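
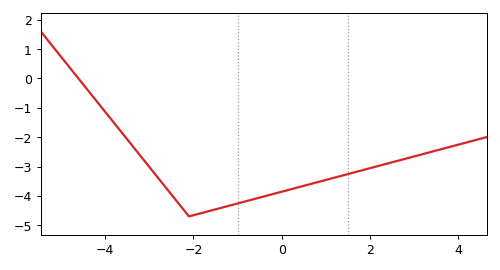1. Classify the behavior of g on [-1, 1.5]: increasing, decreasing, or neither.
increasing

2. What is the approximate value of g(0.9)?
-3.5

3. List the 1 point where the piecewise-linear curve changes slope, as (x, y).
(-2.1, -4.7)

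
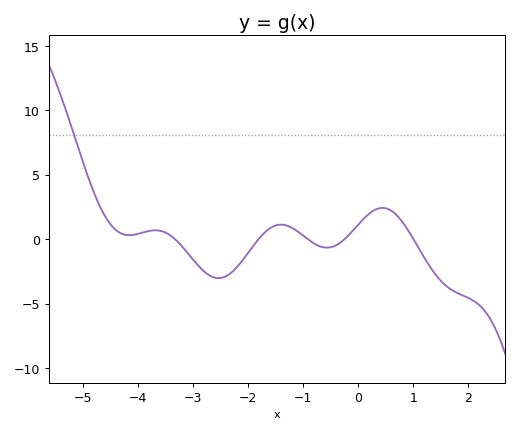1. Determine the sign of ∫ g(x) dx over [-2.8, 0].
negative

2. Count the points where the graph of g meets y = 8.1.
1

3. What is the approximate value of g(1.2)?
-1.5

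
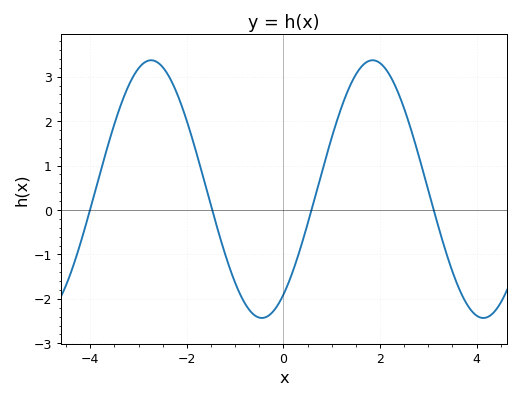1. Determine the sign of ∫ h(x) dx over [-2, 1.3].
negative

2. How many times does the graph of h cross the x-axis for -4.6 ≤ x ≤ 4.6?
4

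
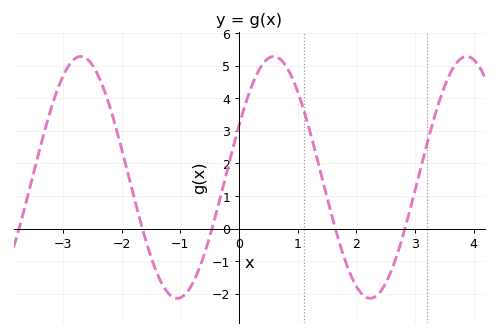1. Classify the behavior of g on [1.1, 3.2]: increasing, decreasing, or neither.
neither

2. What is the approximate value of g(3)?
1.16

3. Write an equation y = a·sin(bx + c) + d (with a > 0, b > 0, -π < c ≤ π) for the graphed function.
y = 3.71sin(1.91x + 0.442) + 1.57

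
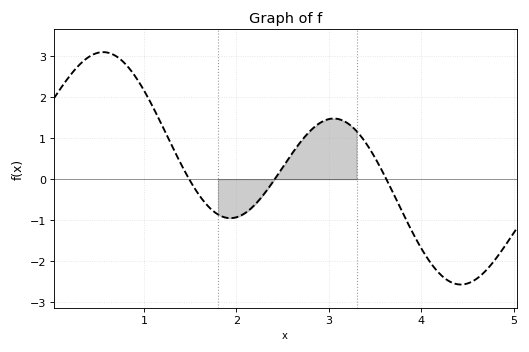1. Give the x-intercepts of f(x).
1.49, 2.41, 3.62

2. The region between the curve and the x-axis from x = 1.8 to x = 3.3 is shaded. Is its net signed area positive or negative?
positive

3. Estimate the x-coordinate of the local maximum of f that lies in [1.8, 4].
3.05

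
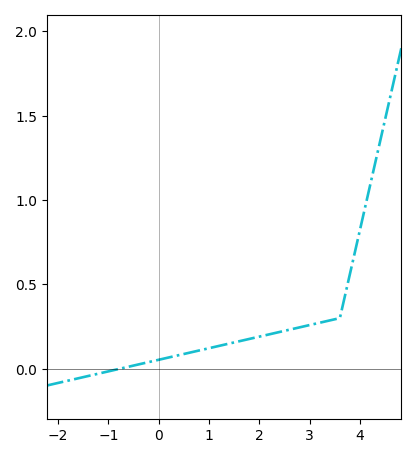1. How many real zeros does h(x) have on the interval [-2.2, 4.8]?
1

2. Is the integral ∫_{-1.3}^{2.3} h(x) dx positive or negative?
positive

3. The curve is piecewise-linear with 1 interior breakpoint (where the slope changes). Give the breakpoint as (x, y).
(3.6, 0.3)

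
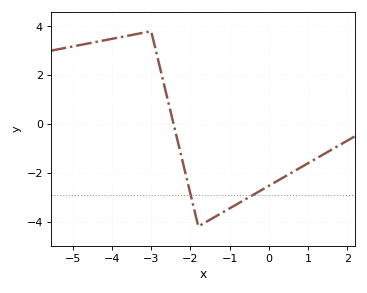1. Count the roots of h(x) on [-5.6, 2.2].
1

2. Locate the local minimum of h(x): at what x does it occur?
-1.8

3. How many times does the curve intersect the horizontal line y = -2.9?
2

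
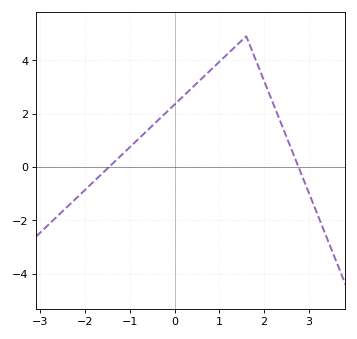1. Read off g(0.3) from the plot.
2.82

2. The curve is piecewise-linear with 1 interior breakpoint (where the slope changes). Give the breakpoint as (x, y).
(1.6, 4.9)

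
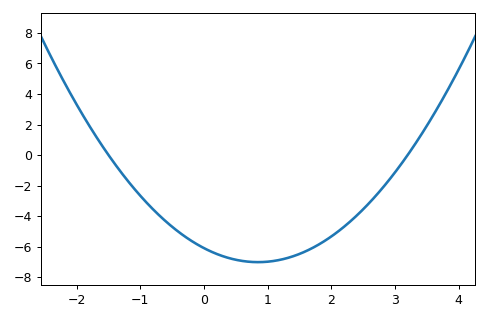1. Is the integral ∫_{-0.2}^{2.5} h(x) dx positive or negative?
negative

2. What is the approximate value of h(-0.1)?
-5.8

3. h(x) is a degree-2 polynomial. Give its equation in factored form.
y = 1.27(x + 1.5)(x - 3.2)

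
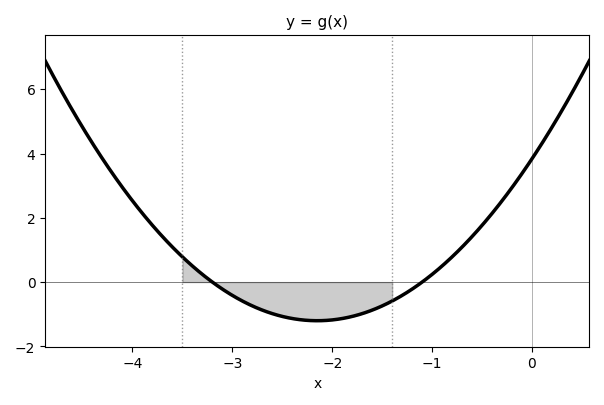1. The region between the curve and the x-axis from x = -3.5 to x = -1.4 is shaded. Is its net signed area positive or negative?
negative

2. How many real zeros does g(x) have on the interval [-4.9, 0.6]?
2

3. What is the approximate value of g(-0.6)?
1.42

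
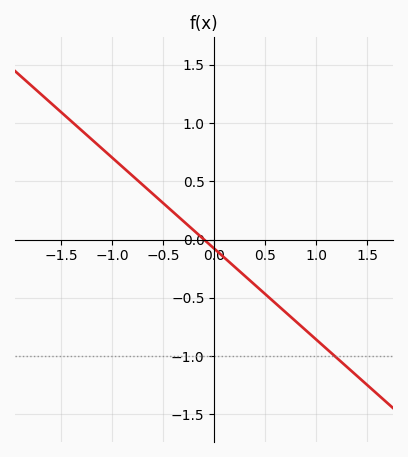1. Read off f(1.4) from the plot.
-1.15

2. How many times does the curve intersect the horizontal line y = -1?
1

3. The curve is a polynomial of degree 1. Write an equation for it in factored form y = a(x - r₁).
y = -0.78(x + 0.1)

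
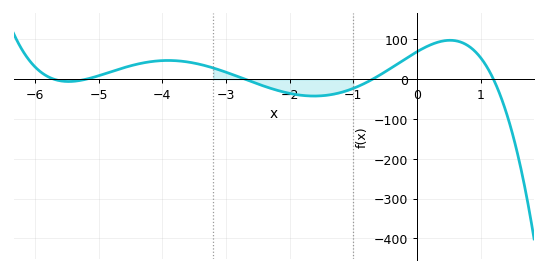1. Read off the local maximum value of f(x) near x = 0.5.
97.9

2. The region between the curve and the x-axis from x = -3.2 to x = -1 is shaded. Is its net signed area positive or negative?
negative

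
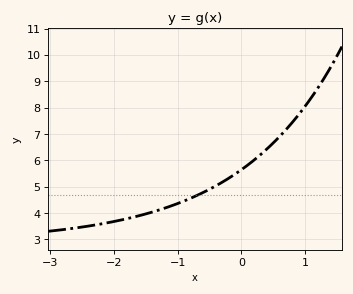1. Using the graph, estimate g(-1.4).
4.03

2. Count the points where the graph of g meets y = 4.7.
1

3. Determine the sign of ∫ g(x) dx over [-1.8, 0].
positive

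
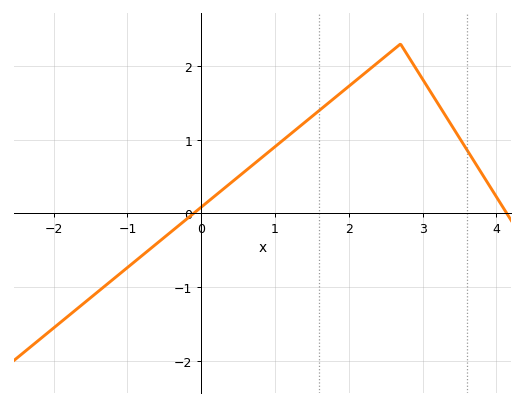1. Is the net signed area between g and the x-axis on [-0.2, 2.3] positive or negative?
positive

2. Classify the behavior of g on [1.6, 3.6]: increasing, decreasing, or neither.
neither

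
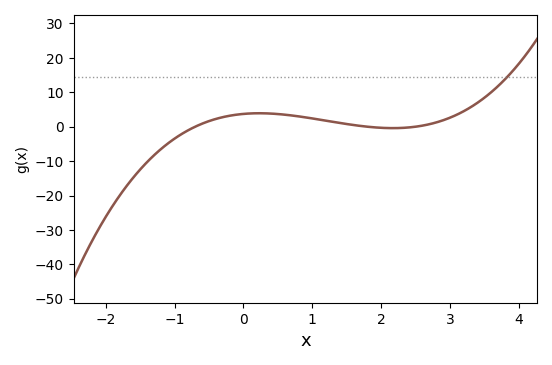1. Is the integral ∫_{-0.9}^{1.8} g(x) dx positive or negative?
positive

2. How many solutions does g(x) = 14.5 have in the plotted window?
1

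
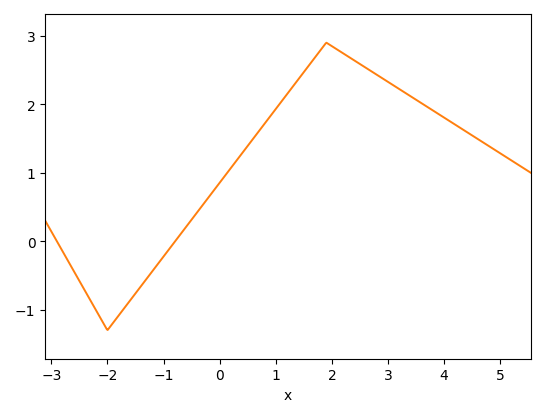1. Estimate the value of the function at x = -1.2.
-0.4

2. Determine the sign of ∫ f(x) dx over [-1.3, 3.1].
positive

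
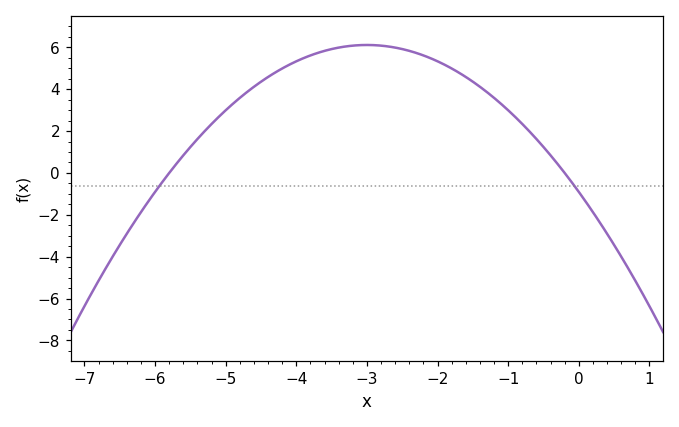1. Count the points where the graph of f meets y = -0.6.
2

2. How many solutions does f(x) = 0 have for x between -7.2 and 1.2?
2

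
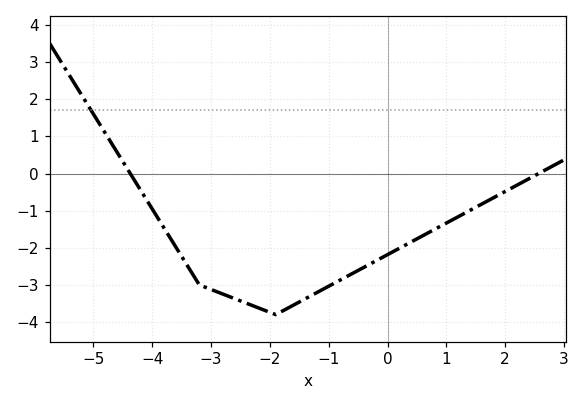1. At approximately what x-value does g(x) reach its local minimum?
-2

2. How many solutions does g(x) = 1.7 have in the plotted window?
1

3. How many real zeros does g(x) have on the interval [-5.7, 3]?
2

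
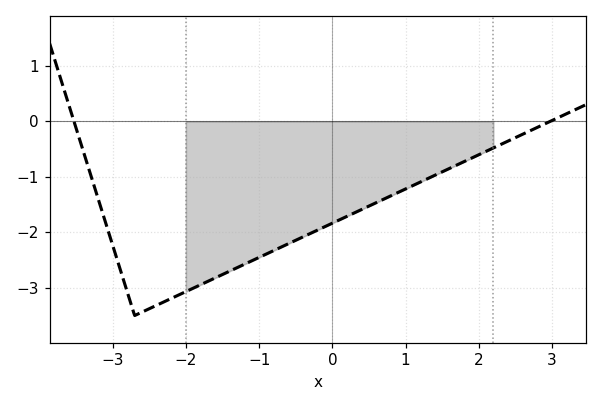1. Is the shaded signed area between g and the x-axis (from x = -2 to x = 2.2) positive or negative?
negative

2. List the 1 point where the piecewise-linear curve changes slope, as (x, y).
(-2.7, -3.5)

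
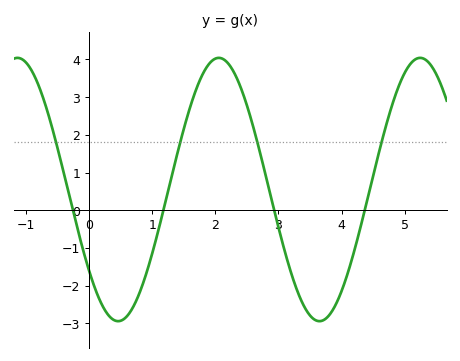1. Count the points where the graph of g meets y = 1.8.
4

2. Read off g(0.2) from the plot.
-2.5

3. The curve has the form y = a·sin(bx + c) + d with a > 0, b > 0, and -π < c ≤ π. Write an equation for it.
y = 3.49sin(2x - 2.5) + 0.55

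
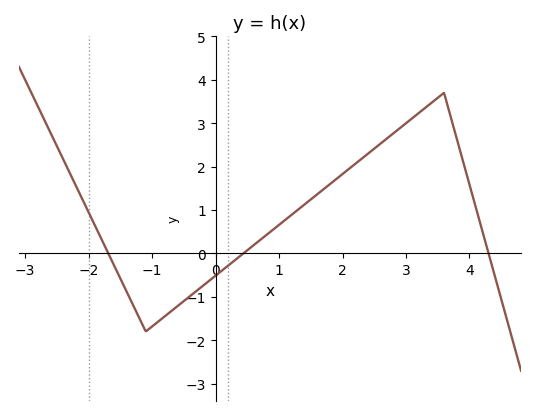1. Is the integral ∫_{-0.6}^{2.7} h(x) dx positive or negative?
positive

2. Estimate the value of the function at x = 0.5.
0.072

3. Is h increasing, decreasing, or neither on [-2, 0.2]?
neither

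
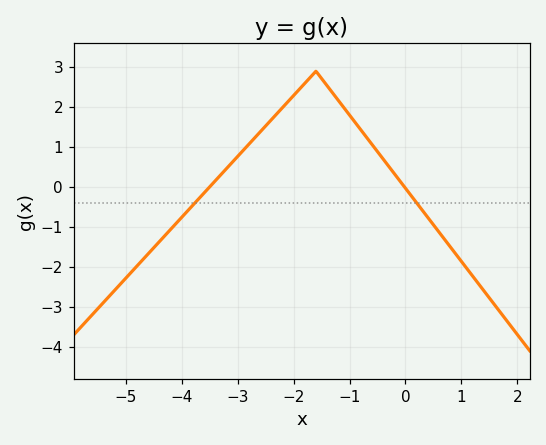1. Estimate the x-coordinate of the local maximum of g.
-1.6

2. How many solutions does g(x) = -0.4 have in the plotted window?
2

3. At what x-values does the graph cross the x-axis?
-3.5, -0.017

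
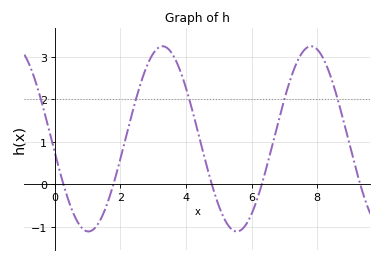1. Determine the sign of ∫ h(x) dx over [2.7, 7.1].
positive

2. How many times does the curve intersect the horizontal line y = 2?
5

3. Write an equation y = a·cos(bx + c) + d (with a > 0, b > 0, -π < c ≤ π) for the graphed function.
y = 2.18cos(1.39x + 1.71) + 1.07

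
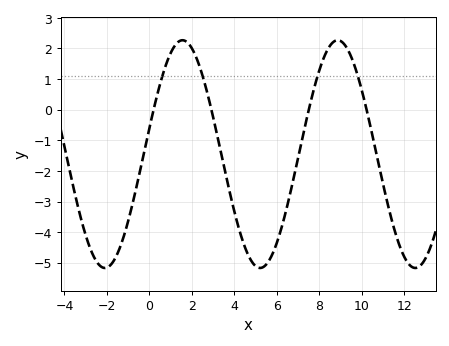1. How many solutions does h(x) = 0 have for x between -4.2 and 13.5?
4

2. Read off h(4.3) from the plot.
-4.1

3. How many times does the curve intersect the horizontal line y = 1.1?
4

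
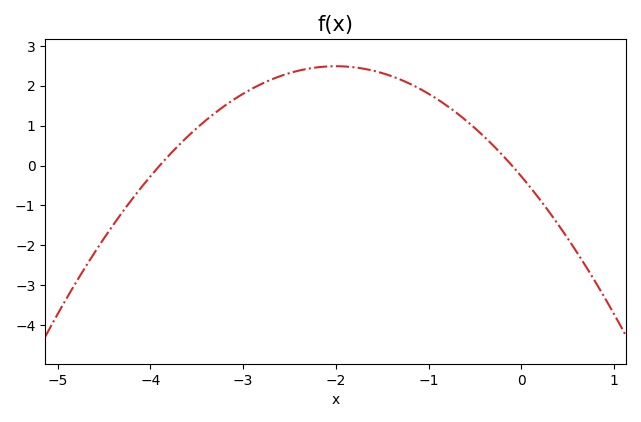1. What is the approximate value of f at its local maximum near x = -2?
2.5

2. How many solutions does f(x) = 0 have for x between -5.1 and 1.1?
2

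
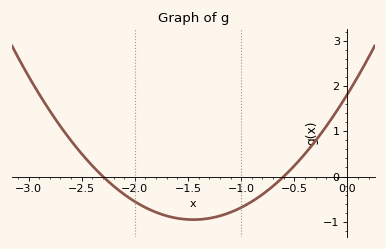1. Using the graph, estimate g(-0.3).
0.8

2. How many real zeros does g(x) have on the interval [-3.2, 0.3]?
2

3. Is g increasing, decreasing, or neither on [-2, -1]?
neither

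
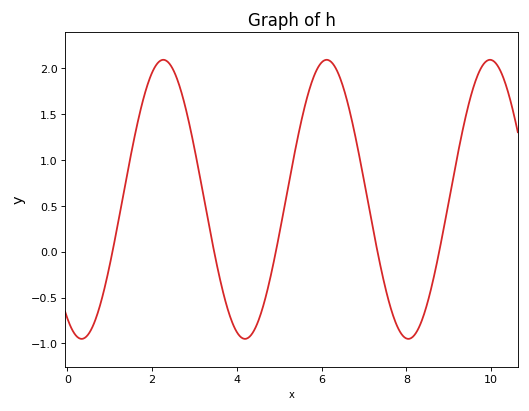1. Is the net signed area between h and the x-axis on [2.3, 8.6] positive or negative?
positive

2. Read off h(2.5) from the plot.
1.98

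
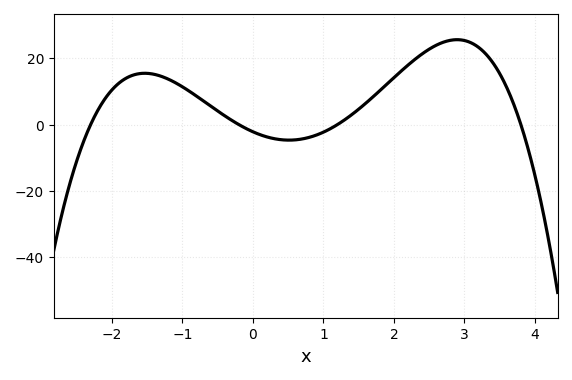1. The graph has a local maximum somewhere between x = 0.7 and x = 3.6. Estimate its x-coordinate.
2.9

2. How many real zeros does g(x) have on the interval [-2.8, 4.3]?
4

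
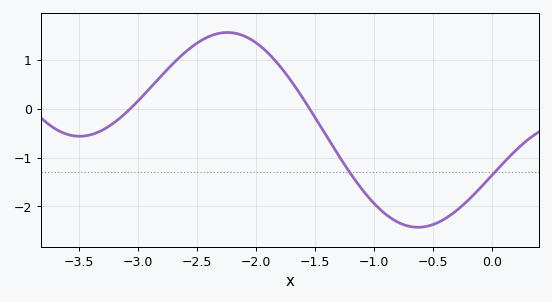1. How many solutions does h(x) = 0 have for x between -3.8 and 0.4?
2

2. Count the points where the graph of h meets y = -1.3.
2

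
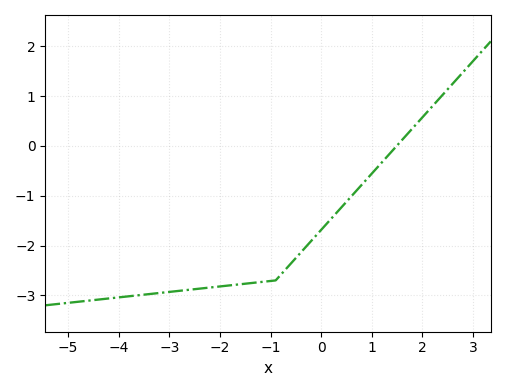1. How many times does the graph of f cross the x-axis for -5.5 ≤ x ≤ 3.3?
1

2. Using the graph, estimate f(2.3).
0.9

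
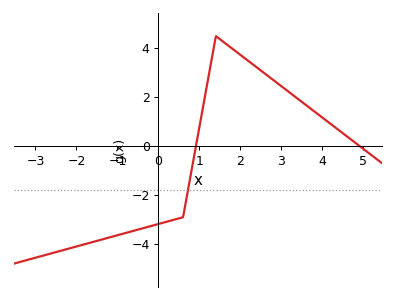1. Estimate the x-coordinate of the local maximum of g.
1.4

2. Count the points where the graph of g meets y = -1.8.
1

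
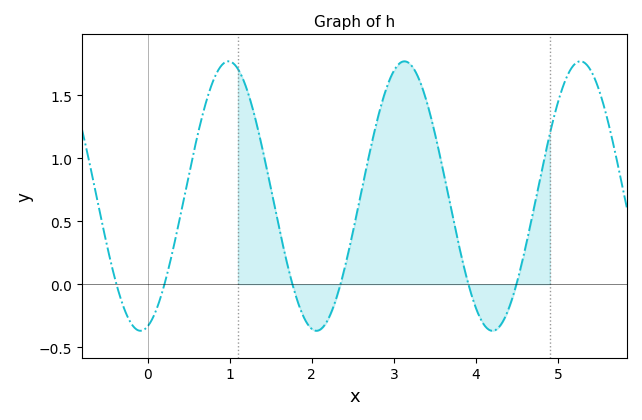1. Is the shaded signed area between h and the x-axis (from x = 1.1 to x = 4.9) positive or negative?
positive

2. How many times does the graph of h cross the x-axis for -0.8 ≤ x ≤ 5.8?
6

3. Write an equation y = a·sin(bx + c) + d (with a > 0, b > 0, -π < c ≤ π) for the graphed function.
y = 1.07sin(2.93x - 1.31) + 0.7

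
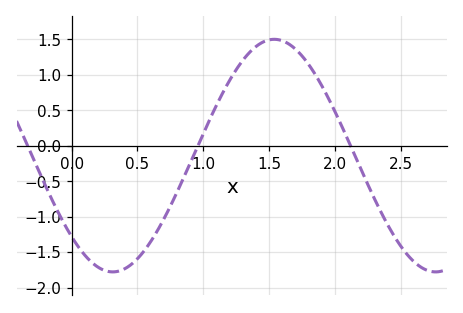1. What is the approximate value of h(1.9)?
0.85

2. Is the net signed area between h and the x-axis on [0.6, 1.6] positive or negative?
positive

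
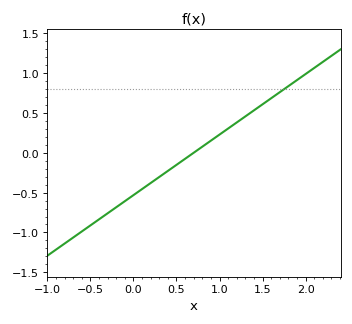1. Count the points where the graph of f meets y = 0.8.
1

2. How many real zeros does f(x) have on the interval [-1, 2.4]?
1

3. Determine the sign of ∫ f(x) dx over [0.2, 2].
positive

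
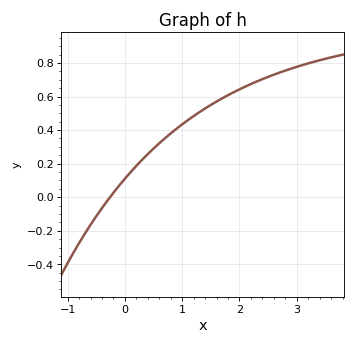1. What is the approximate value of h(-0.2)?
0.02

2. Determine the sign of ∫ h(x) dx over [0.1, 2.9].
positive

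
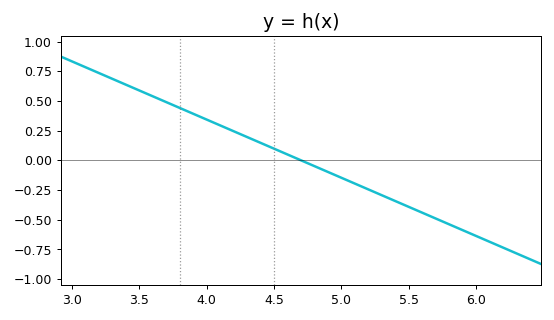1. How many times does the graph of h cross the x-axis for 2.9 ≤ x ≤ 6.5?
1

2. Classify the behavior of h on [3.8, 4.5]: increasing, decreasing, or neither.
decreasing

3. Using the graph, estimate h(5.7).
-0.49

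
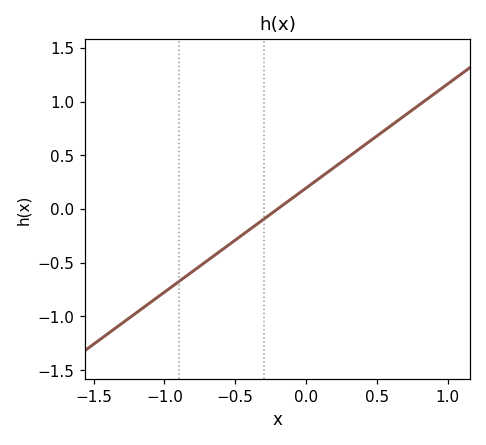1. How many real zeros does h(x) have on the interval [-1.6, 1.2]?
1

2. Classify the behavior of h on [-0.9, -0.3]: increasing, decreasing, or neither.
increasing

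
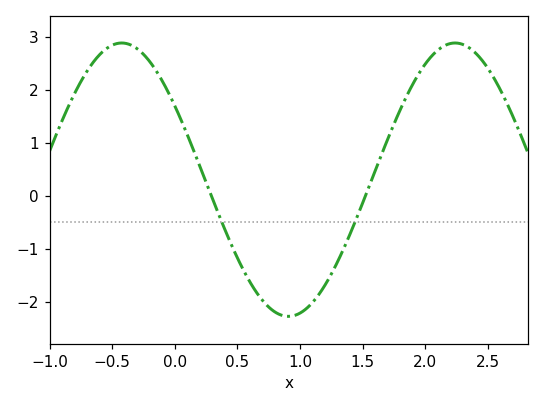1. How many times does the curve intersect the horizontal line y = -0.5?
2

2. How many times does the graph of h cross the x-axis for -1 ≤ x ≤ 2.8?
2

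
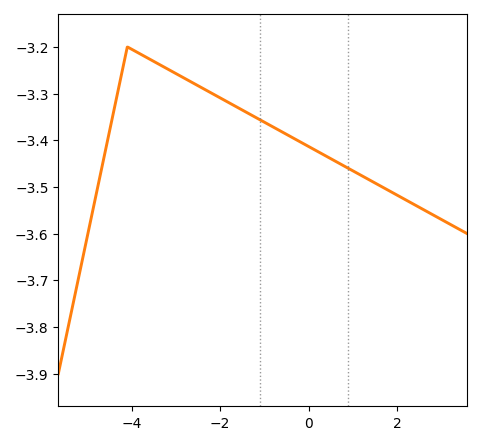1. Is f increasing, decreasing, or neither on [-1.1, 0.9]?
decreasing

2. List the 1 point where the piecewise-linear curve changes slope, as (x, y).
(-4.1, -3.2)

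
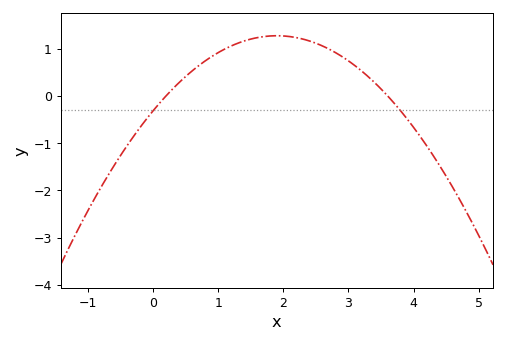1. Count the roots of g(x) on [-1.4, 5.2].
2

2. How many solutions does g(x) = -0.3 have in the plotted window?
2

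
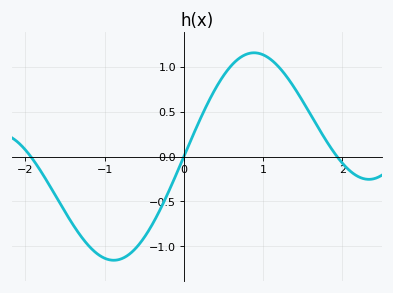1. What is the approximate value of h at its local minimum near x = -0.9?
-1.16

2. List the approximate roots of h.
-1.93, 0, 1.93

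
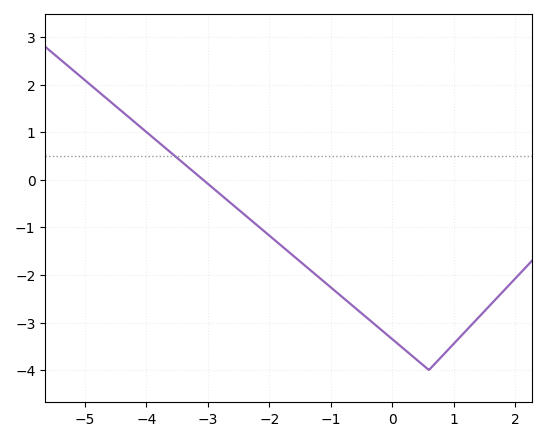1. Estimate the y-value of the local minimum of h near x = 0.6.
-4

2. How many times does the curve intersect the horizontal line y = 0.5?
1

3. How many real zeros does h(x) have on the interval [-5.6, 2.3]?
1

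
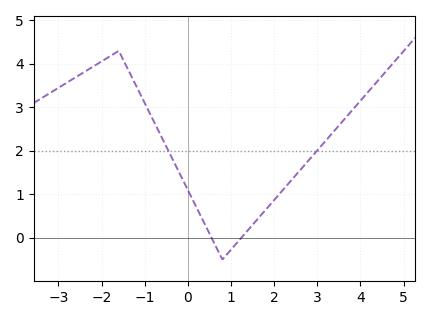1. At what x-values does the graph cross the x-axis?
0.55, 1.24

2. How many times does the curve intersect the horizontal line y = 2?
2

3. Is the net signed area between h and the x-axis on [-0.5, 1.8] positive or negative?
positive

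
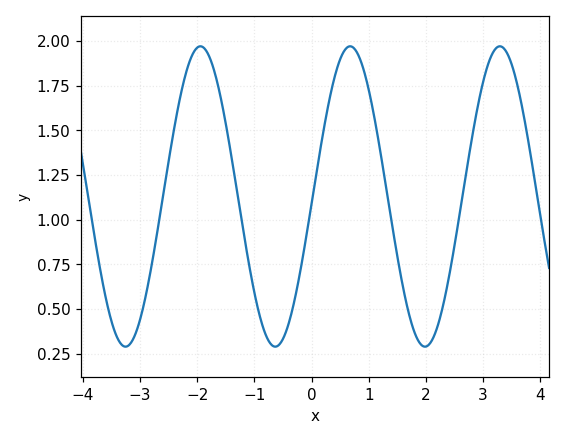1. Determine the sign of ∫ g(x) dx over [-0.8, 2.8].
positive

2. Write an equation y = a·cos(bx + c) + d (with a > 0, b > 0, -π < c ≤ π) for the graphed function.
y = 0.84cos(2.4x - 1.62) + 1.13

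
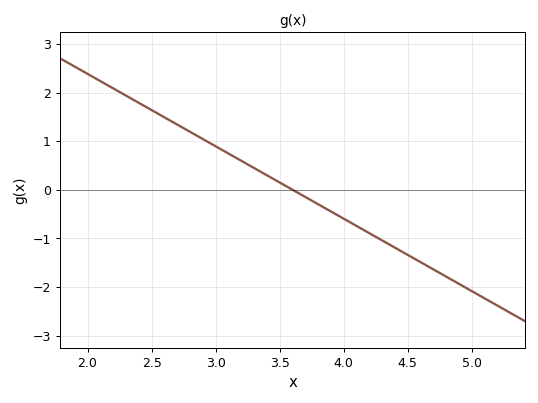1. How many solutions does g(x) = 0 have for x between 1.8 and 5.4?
1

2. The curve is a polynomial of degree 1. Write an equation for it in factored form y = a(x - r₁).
y = -1.49(x - 3.6)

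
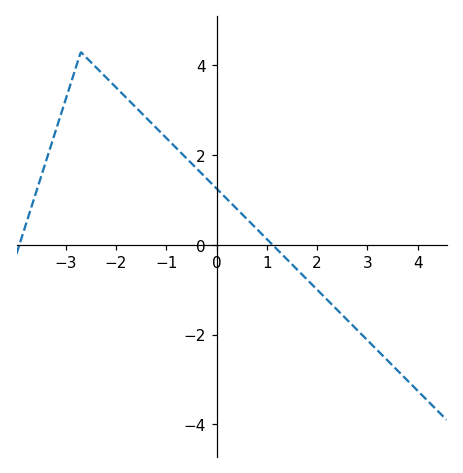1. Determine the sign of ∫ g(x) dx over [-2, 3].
positive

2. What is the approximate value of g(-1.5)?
2.95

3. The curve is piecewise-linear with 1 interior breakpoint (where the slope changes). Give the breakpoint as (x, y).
(-2.7, 4.3)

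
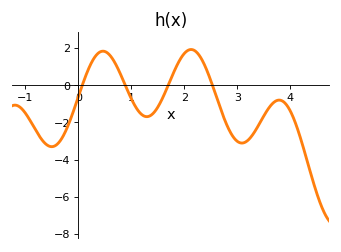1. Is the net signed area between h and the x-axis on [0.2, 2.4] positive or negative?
positive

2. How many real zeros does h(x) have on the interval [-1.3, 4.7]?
4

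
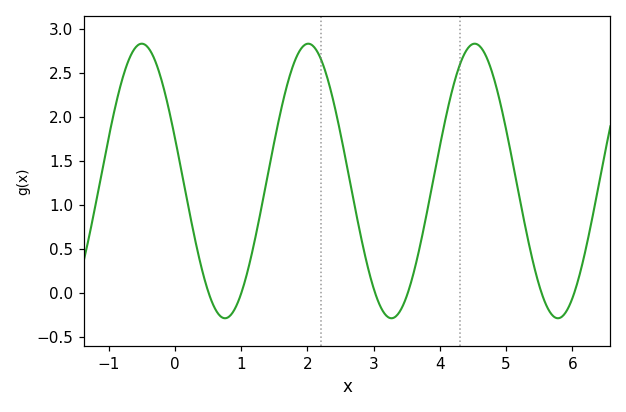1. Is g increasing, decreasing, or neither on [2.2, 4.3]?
neither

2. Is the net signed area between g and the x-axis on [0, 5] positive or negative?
positive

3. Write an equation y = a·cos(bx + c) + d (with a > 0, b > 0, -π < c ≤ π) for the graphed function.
y = 1.56cos(2.5x + 1.3) + 1.27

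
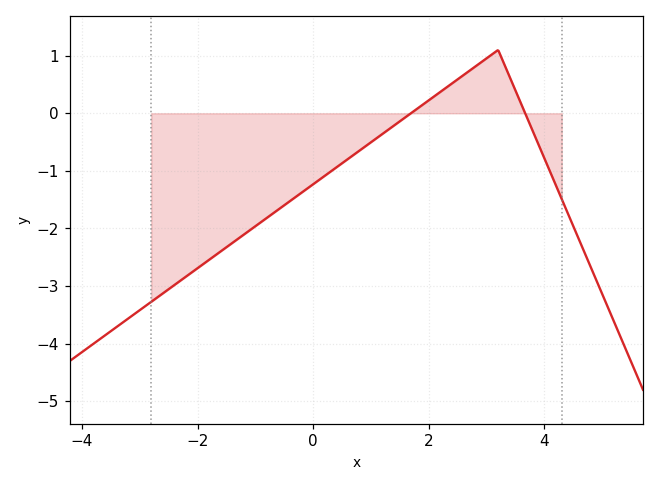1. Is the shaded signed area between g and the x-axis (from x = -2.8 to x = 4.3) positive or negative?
negative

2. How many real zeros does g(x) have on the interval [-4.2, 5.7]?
2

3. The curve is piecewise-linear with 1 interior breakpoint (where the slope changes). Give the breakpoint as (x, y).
(3.2, 1.1)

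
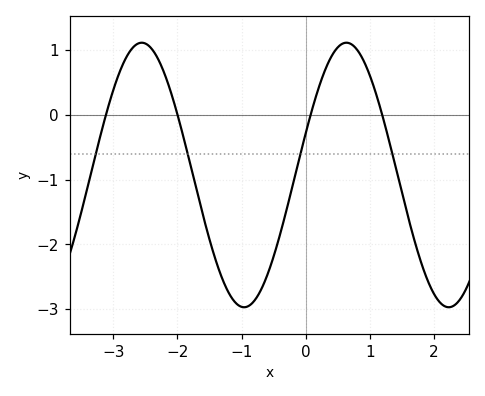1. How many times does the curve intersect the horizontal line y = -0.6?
4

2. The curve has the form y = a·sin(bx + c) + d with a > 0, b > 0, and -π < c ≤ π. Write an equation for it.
y = 2.04sin(1.97x + 0.322) - 0.93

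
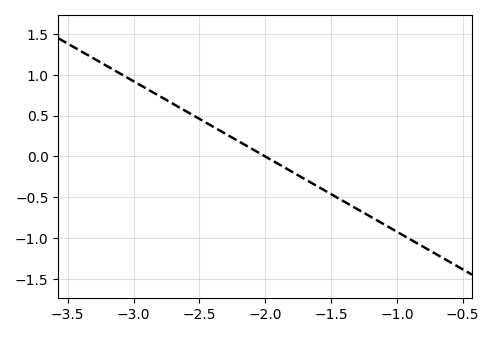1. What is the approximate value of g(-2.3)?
0.3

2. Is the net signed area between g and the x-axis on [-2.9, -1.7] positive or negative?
positive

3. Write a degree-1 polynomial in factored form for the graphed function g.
y = -0.92(x + 2)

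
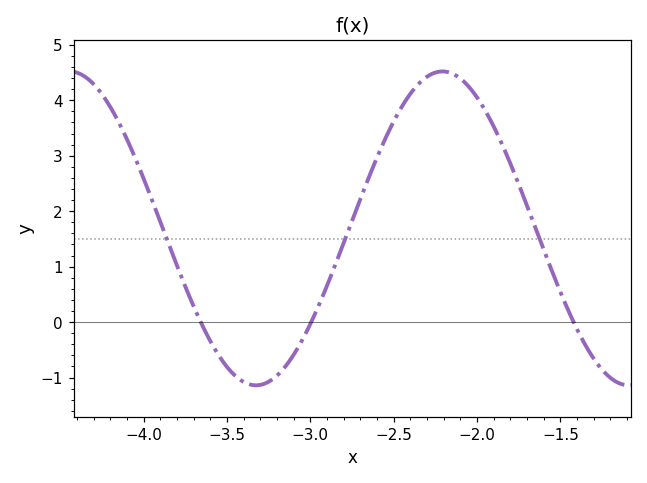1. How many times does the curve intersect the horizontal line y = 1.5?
3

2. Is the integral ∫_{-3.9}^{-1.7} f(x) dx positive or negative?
positive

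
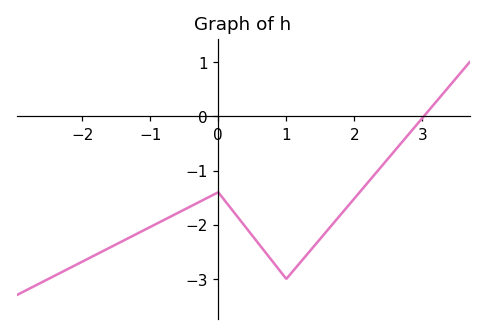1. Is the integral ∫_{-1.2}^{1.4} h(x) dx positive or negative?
negative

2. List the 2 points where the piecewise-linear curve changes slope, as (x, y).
(0, -1.4); (1, -3)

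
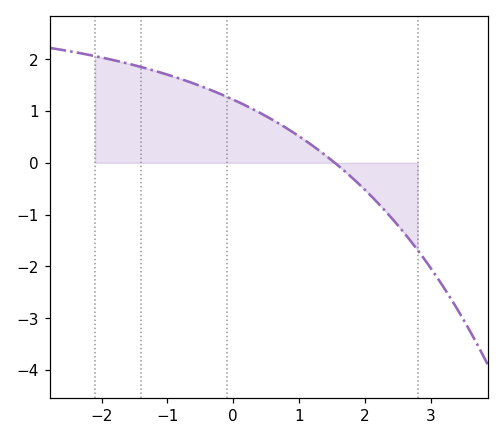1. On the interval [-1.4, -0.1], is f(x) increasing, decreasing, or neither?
decreasing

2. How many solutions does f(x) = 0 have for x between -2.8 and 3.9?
1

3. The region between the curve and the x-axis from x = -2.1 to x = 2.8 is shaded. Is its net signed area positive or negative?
positive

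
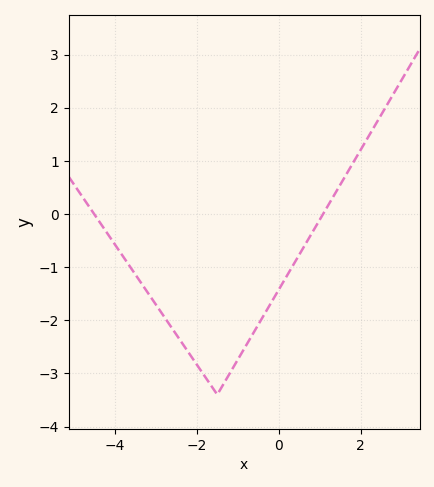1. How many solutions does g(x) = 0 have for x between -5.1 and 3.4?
2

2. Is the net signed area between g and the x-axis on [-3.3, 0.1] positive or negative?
negative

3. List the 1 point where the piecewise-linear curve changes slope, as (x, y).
(-1.5, -3.4)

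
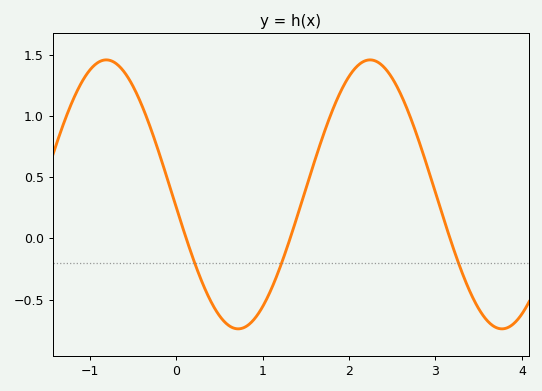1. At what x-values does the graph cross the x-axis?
0.118, 1.32, 3.17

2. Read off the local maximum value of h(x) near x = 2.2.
1.46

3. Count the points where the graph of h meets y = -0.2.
3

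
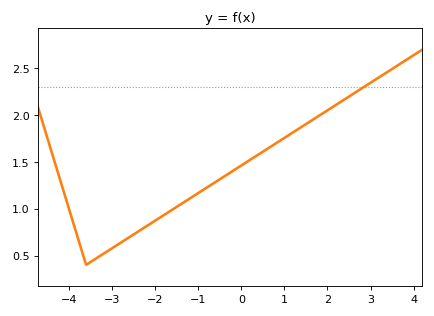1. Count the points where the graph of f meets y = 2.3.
1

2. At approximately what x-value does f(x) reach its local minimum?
-3.6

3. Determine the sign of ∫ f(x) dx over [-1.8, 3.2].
positive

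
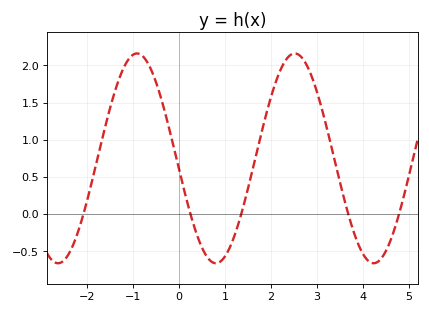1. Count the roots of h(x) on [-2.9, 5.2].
5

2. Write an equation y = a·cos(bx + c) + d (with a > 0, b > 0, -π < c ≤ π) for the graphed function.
y = 1.41cos(1.83x + 1.67) + 0.75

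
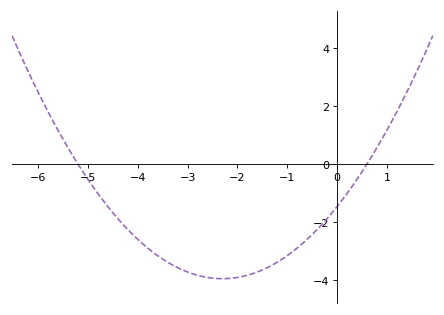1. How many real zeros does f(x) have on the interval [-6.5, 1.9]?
2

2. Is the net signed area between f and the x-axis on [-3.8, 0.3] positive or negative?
negative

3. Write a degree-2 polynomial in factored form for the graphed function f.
y = 0.47(x + 5.2)(x - 0.6)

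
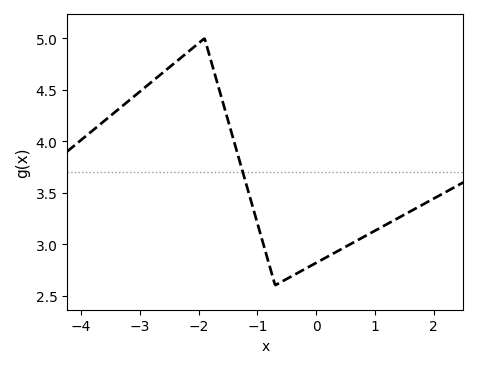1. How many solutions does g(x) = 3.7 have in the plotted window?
1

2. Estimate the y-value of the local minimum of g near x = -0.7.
2.6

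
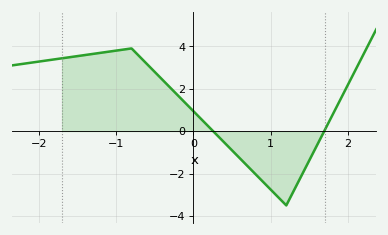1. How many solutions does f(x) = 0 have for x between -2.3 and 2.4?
2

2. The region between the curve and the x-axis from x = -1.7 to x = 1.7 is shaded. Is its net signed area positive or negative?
positive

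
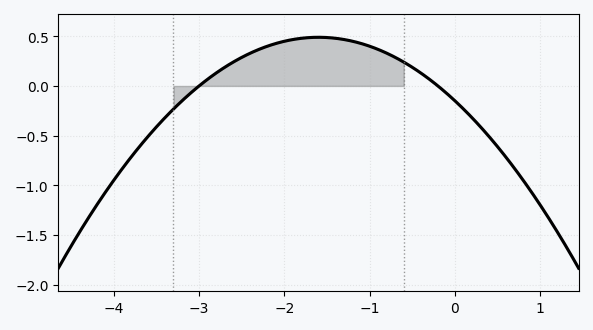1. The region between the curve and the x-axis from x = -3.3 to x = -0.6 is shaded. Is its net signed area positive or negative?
positive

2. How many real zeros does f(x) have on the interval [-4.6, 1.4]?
2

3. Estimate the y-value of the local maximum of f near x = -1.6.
0.49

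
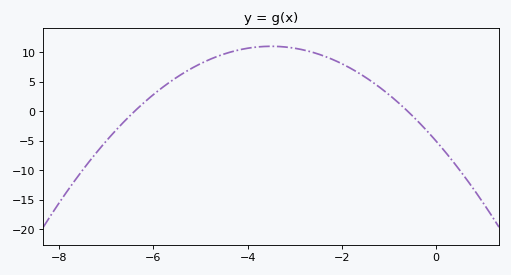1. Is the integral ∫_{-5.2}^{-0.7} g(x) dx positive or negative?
positive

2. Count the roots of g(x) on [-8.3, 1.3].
2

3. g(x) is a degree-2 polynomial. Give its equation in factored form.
y = -1.31(x + 6.4)(x + 0.6)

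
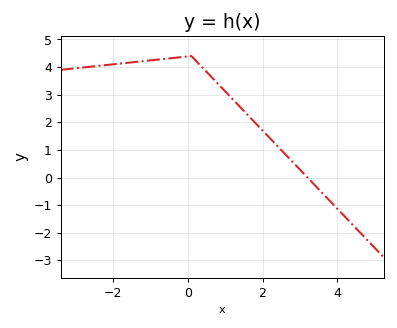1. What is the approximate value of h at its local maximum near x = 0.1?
4.4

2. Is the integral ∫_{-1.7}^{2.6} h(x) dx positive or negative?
positive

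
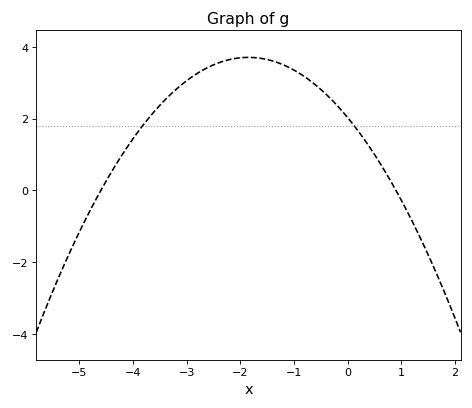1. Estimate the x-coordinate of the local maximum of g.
-1.8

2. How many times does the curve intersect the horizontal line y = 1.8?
2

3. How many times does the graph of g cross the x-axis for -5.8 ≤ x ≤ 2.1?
2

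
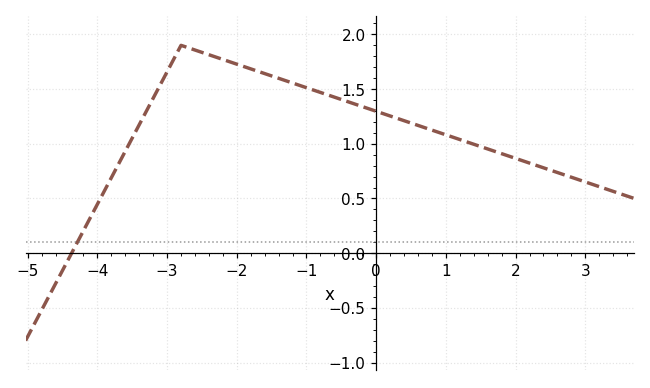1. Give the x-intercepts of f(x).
-4.4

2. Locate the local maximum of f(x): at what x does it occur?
-2.8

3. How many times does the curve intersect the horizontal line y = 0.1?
1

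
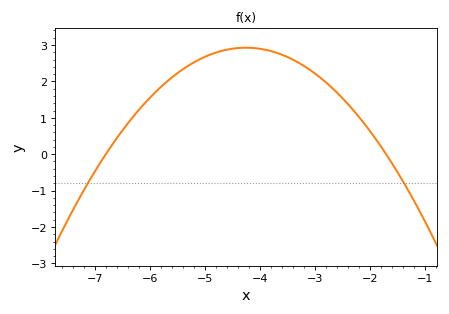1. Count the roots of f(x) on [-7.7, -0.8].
2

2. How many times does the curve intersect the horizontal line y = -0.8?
2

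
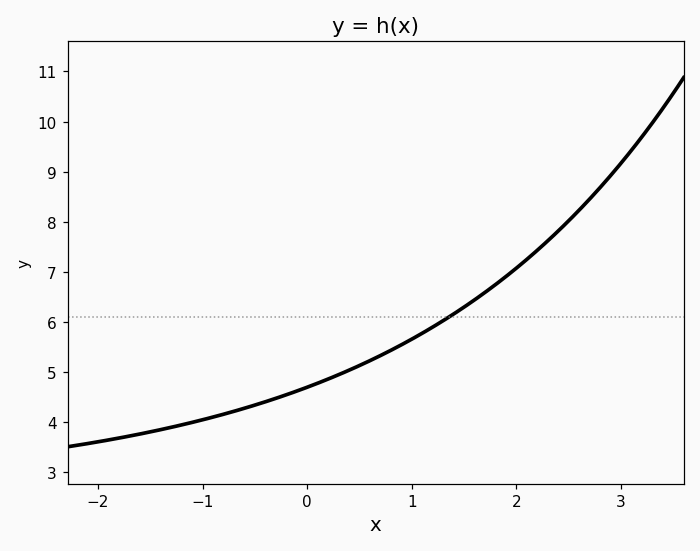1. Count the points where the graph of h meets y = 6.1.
1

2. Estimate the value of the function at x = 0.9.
5.5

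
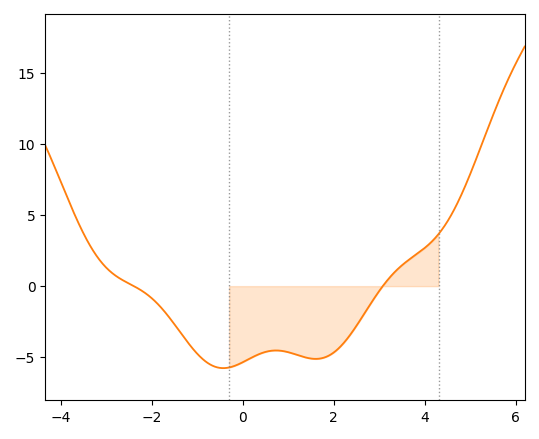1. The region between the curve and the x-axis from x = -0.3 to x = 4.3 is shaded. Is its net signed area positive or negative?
negative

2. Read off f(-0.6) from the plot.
-5.5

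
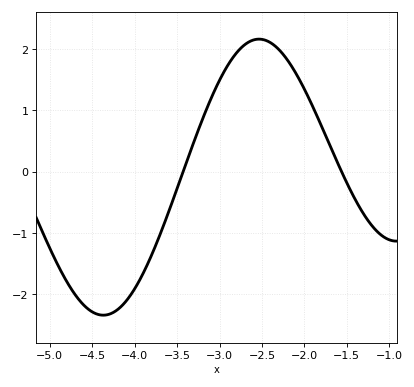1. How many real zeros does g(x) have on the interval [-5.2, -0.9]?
2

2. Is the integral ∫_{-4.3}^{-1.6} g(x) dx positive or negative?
positive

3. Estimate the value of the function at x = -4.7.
-2.01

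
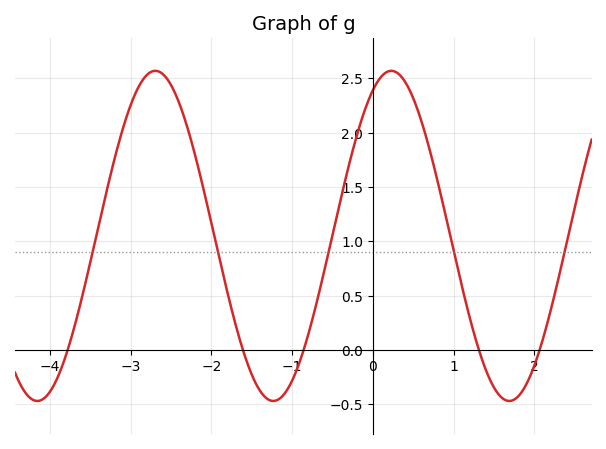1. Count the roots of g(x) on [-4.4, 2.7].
5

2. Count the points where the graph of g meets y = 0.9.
5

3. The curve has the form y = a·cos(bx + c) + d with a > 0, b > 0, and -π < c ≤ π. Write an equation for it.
y = 1.52cos(2.15x - 0.49) + 1.05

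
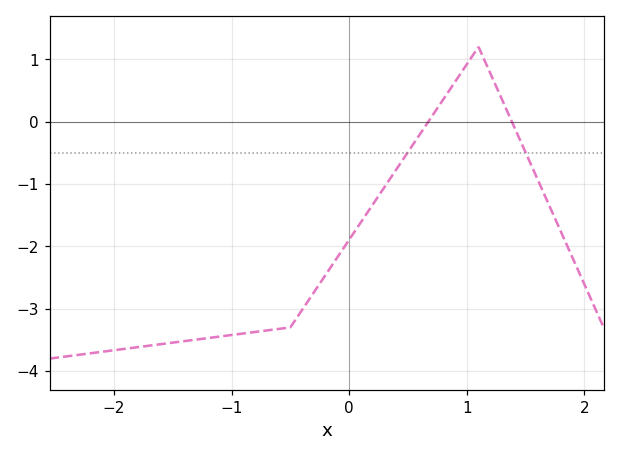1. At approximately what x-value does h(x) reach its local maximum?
1.1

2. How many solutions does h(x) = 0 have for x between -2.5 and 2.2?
2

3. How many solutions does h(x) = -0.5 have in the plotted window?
2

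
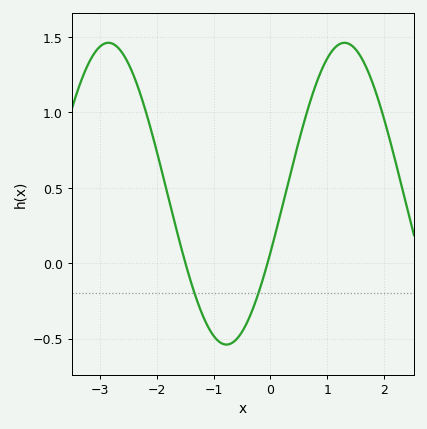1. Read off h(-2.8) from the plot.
1.45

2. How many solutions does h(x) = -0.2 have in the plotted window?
2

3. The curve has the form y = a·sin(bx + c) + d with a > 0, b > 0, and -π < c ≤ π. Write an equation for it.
y = 1sin(1.5x - 0.4) + 0.46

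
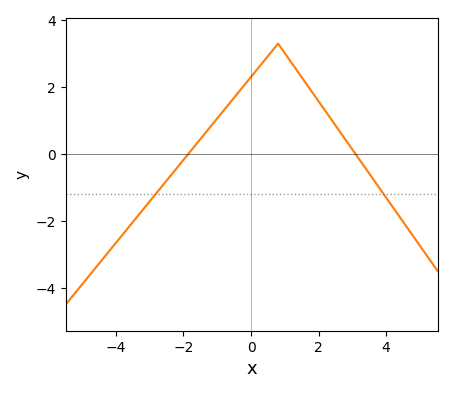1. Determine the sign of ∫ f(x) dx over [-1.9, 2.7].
positive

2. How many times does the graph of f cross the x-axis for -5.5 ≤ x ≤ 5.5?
2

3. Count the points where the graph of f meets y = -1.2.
2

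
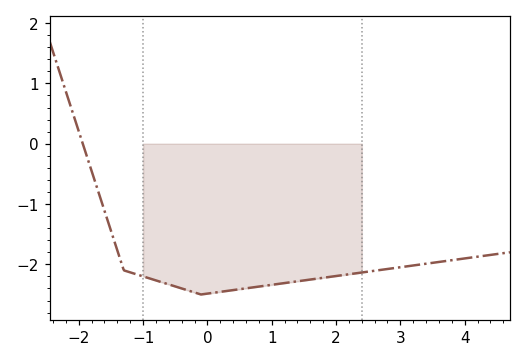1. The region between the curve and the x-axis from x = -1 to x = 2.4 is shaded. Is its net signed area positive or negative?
negative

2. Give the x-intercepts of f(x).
-1.94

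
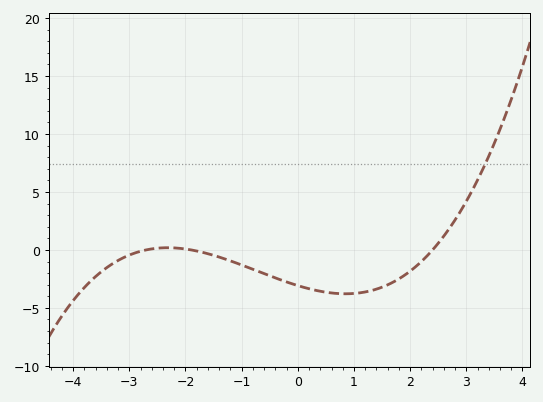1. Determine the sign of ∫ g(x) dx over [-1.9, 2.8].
negative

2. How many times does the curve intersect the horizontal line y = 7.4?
1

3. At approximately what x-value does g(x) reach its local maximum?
-2.32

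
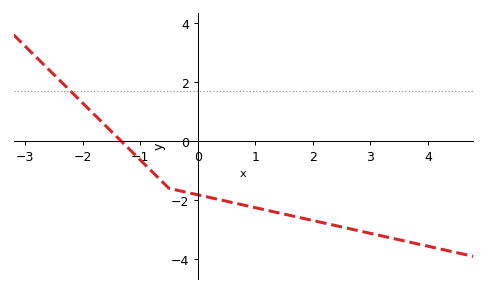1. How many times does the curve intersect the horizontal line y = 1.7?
1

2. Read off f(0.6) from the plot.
-2.08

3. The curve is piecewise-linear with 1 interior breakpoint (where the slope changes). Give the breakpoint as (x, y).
(-0.5, -1.6)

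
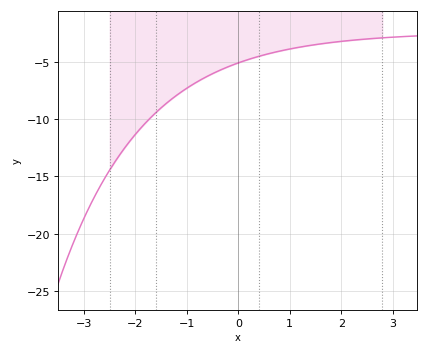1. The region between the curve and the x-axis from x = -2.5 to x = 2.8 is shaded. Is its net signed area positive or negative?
negative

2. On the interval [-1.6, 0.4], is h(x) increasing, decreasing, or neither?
increasing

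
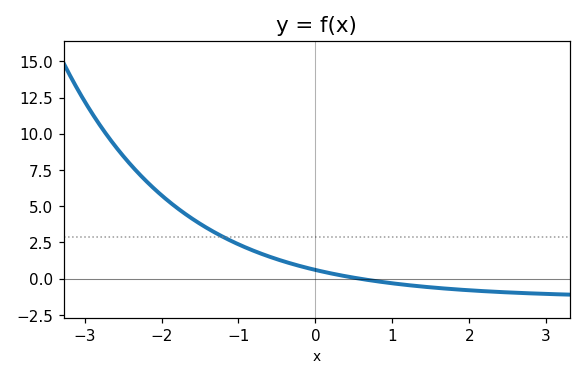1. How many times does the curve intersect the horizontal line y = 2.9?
1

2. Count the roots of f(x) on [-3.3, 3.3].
1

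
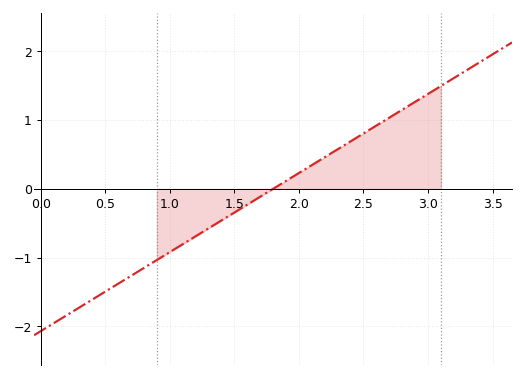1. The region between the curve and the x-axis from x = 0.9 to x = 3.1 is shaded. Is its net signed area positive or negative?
positive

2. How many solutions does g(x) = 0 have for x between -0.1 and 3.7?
1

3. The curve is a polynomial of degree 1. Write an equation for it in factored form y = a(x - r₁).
y = 1.15(x - 1.8)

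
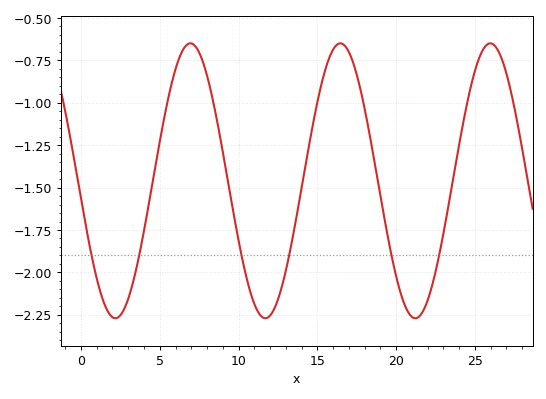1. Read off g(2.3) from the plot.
-2.27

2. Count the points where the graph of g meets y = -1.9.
6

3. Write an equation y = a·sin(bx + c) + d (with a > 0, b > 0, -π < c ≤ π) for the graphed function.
y = 0.81sin(0.66x - 3.01) - 1.46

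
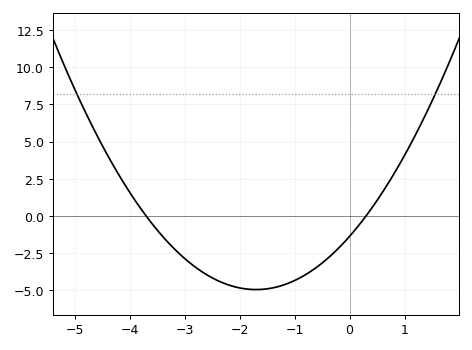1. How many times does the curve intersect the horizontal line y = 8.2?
2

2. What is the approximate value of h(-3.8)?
0.6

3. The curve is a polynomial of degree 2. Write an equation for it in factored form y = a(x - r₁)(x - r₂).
y = 1.24(x + 3.7)(x - 0.3)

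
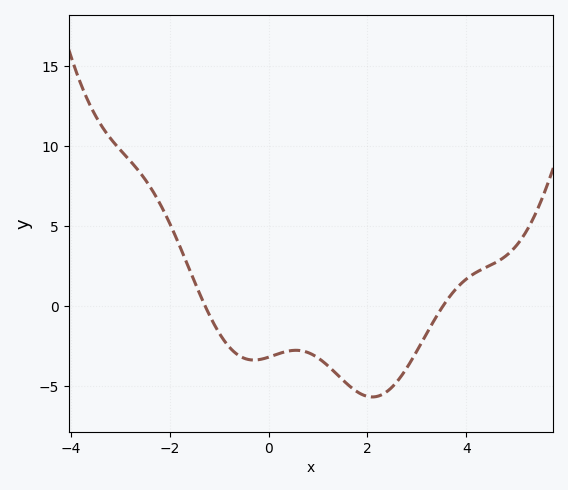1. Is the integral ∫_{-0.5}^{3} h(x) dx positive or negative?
negative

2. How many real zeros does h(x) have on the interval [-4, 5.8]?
2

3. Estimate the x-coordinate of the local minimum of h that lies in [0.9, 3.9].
2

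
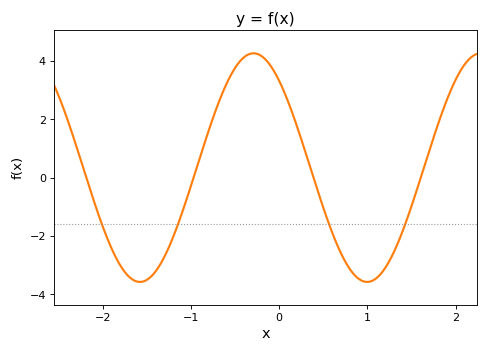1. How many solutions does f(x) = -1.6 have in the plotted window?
4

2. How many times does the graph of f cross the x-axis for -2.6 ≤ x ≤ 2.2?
4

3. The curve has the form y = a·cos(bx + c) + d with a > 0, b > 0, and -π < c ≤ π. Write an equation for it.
y = 3.92cos(2.4x + 0.71) + 0.35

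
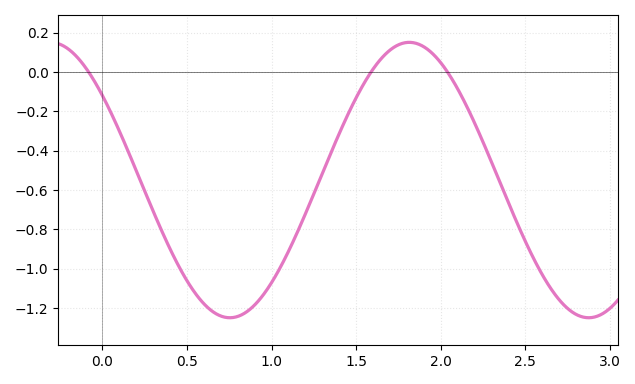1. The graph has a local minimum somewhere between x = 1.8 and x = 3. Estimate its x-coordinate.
2.88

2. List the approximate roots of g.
-0.083, 1.59, 2.04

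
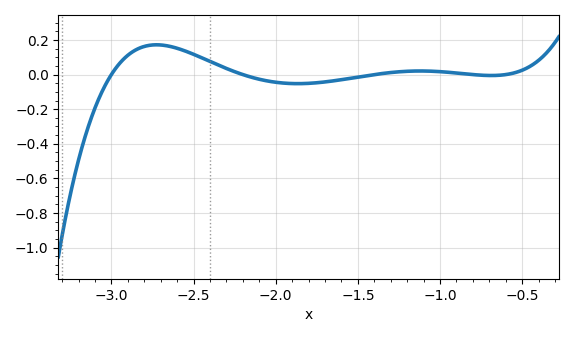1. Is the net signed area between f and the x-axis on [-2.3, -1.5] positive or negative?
negative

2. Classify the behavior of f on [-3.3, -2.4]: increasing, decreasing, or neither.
neither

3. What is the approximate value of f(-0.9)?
0.009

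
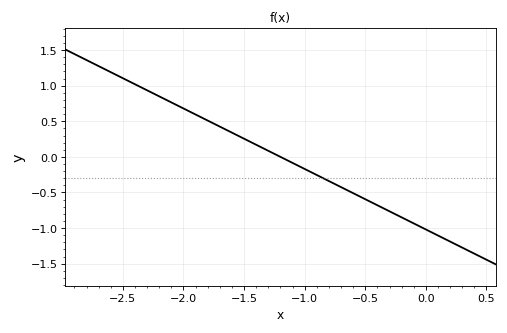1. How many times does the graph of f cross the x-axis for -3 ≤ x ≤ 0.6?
1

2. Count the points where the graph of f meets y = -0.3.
1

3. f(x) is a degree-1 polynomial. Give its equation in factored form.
y = -0.85(x + 1.2)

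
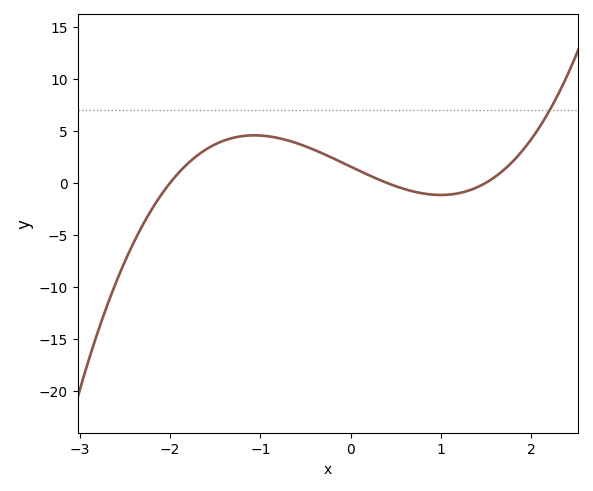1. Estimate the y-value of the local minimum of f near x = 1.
-1.17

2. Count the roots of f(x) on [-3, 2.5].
3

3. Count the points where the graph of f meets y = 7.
1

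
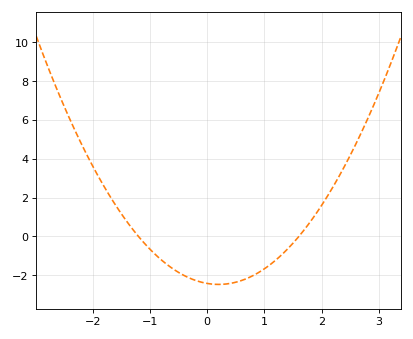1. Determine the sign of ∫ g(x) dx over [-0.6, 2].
negative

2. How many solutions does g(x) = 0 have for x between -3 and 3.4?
2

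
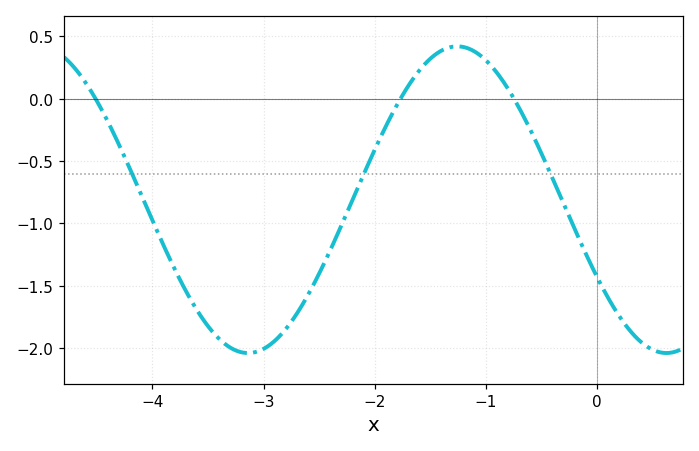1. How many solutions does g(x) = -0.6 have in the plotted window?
3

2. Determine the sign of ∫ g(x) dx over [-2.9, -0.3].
negative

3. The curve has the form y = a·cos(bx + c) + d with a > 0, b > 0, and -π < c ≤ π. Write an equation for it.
y = 1.23cos(1.67x + 2.1) - 0.81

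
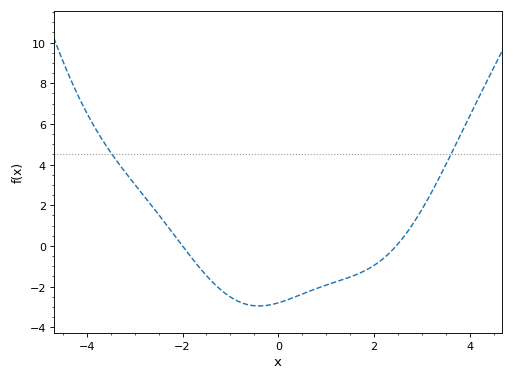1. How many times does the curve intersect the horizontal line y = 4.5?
2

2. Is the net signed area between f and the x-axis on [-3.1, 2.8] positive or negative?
negative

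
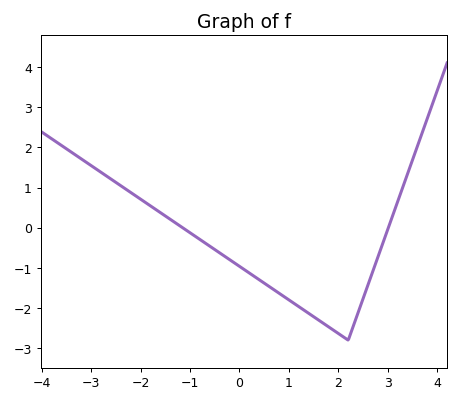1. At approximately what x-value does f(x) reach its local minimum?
2.2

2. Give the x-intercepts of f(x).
-1.2, 3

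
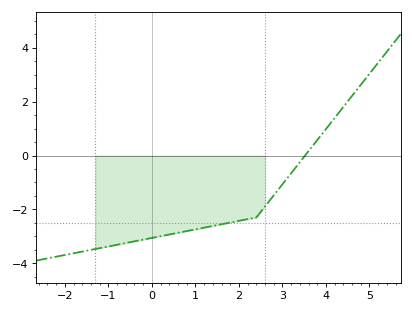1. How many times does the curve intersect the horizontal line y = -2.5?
1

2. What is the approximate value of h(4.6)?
2.21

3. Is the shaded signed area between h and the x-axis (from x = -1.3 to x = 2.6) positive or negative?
negative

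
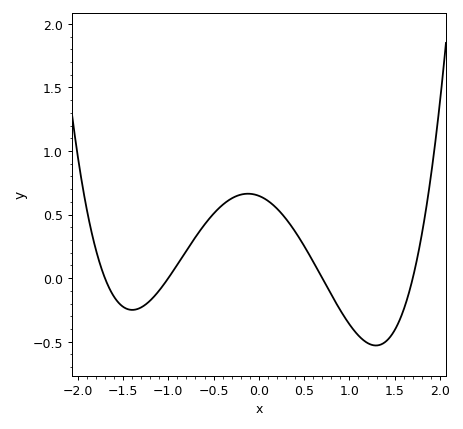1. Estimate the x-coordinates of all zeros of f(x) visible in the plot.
-1.7, -1, 0.7, 1.7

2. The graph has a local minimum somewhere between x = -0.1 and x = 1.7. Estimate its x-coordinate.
1.29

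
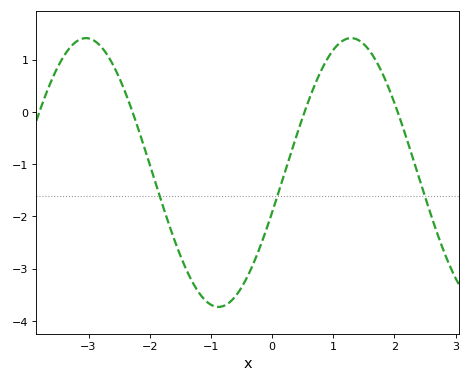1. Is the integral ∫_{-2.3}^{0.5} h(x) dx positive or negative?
negative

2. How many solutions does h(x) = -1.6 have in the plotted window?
3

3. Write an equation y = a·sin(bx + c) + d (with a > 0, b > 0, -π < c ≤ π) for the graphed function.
y = 2.57sin(1.45x - 0.302) - 1.16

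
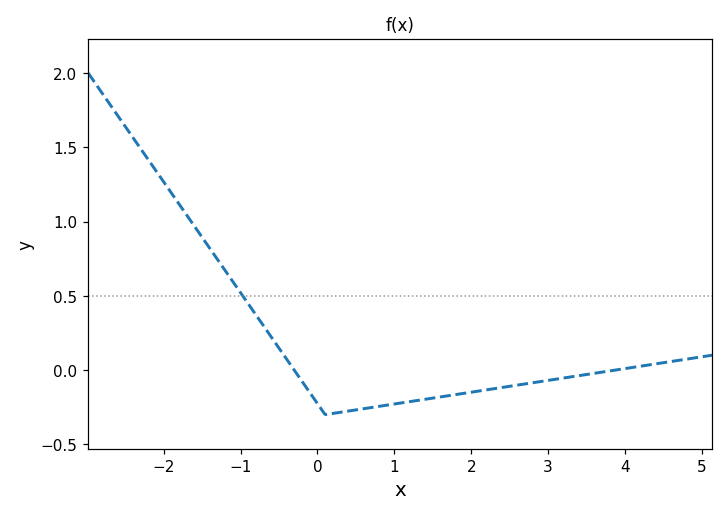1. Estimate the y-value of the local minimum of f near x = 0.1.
-0.3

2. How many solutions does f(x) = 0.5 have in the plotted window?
1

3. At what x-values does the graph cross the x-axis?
-0.4, 3.8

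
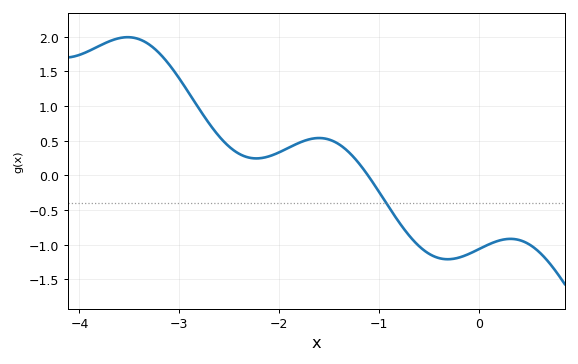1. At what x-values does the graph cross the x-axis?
-1.1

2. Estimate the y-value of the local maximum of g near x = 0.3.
-0.9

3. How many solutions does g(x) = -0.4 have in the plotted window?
1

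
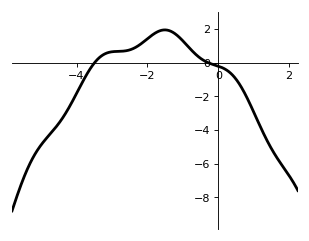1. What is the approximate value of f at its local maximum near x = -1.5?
2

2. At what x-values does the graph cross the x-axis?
-3.4, -0.2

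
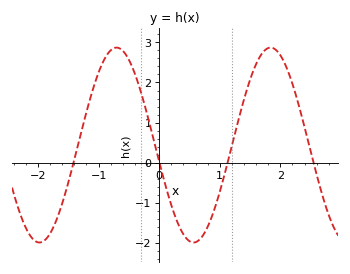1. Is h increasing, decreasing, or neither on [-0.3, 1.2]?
neither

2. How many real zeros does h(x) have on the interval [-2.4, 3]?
4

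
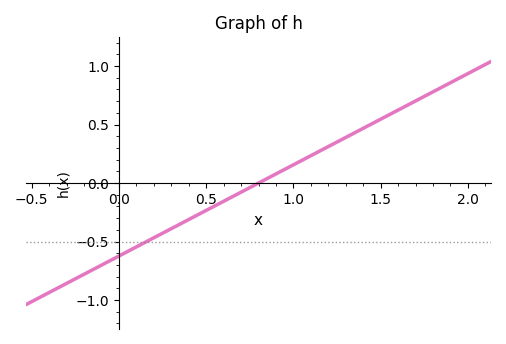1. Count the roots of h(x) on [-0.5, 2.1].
1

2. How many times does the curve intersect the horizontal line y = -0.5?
1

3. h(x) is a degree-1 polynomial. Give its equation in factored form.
y = 0.78(x - 0.8)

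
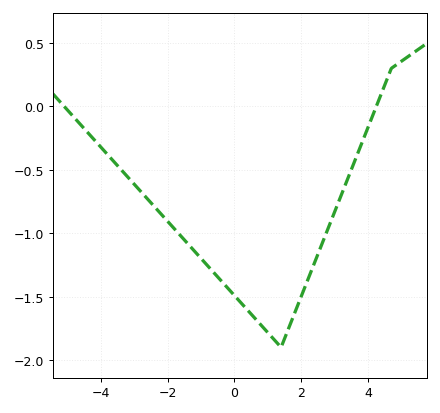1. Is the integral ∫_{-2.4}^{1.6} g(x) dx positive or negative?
negative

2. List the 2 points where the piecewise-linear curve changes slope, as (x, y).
(1.4, -1.9); (4.7, 0.3)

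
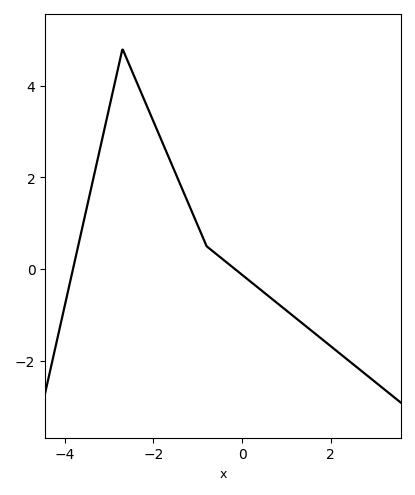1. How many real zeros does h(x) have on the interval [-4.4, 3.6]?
2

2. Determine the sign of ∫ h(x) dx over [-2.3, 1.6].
positive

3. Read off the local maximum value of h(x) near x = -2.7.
4.8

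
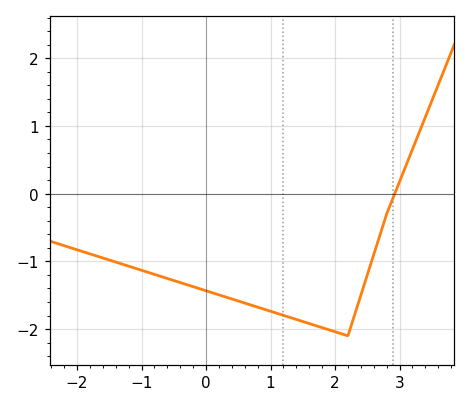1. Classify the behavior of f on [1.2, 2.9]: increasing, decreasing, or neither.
neither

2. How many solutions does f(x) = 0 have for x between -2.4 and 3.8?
1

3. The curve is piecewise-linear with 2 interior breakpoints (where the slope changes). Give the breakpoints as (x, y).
(2.2, -2.1); (2.8, -0.3)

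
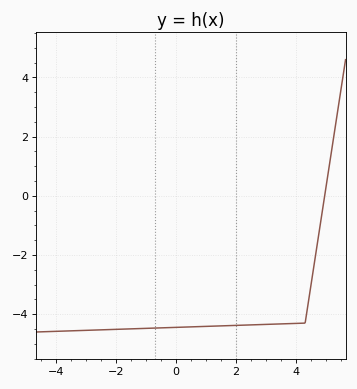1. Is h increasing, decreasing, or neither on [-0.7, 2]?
increasing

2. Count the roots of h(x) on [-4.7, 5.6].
1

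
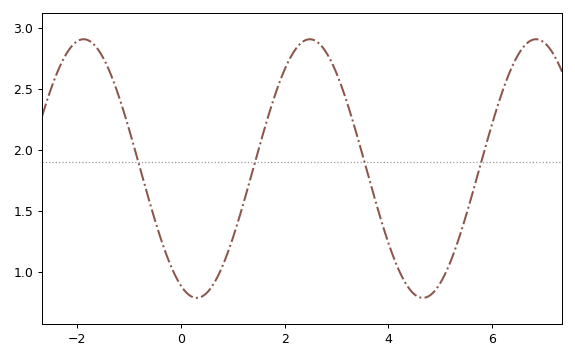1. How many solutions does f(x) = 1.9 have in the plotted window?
4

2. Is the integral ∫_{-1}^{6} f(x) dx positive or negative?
positive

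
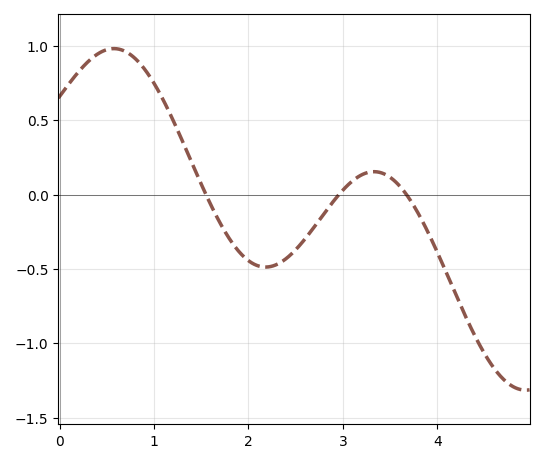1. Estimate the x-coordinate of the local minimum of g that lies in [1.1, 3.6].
2.2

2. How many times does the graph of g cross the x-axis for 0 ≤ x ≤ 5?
3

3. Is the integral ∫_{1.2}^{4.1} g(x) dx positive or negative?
negative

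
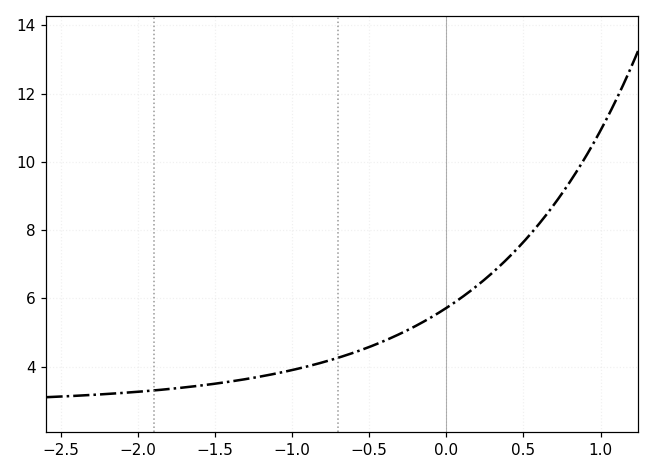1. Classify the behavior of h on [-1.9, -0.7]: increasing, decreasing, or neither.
increasing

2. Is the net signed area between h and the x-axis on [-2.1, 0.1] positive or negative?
positive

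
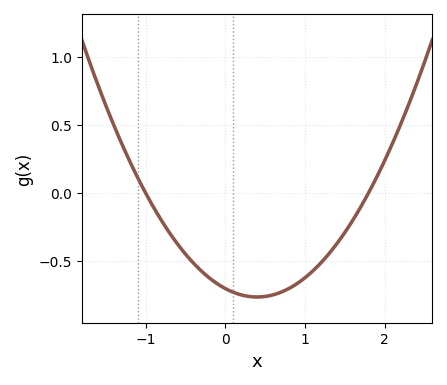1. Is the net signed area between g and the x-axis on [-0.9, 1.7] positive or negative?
negative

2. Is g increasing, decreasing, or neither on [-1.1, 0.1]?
decreasing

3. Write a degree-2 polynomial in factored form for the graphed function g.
y = 0.39(x + 1)(x - 1.8)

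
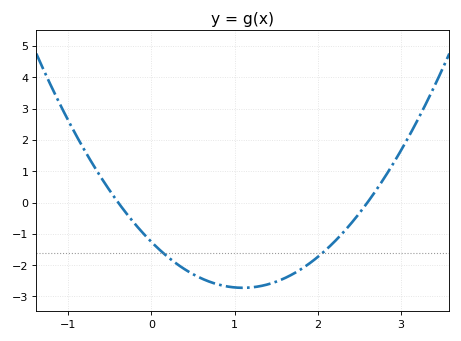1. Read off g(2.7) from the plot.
0.4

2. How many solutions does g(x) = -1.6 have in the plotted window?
2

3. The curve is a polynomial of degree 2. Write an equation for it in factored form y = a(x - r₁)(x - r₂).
y = 1.21(x + 0.4)(x - 2.6)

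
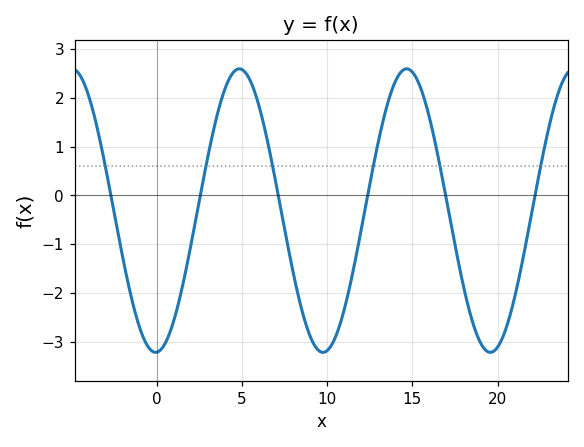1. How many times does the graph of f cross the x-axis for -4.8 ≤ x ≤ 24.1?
6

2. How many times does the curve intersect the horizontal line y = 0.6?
6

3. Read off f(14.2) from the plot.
2.5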